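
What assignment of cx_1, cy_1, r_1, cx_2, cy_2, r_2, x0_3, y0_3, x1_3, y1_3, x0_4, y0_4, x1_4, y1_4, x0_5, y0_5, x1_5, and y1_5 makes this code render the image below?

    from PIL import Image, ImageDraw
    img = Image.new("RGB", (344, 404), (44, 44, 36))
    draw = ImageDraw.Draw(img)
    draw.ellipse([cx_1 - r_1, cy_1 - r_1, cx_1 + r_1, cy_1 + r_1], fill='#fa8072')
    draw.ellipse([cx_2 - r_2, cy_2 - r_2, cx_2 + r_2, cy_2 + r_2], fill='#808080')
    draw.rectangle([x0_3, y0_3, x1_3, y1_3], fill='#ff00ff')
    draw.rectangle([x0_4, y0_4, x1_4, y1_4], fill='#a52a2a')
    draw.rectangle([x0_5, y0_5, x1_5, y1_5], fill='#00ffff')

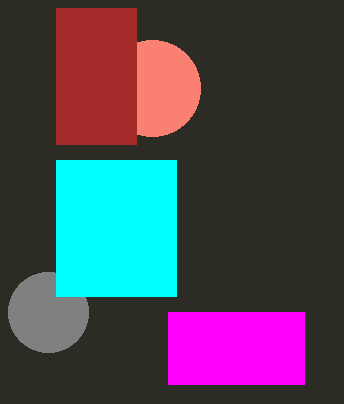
cx_1 = 152; cy_1 = 88; r_1 = 48; cx_2 = 48; cy_2 = 312; r_2 = 40; x0_3 = 168; y0_3 = 312; x1_3 = 304; y1_3 = 384; x0_4 = 56; y0_4 = 8; x1_4 = 136; y1_4 = 144; x0_5 = 56; y0_5 = 160; x1_5 = 176; y1_5 = 296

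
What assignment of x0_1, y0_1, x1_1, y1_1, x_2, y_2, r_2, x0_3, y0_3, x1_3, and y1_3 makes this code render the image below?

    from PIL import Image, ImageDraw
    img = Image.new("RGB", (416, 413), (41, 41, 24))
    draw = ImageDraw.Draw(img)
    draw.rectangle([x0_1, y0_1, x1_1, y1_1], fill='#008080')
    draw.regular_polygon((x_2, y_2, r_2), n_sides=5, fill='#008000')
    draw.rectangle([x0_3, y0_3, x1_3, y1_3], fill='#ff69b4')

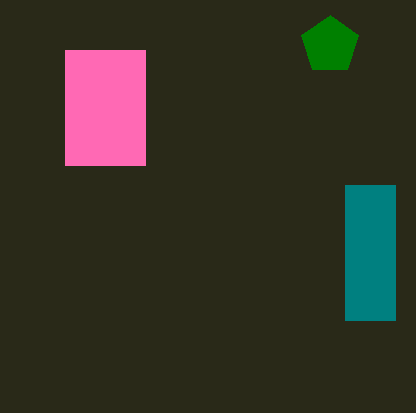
x0_1 = 345, y0_1 = 185, x1_1 = 395, y1_1 = 320, x_2 = 330, y_2 = 45, r_2 = 30, x0_3 = 65, y0_3 = 50, x1_3 = 145, y1_3 = 165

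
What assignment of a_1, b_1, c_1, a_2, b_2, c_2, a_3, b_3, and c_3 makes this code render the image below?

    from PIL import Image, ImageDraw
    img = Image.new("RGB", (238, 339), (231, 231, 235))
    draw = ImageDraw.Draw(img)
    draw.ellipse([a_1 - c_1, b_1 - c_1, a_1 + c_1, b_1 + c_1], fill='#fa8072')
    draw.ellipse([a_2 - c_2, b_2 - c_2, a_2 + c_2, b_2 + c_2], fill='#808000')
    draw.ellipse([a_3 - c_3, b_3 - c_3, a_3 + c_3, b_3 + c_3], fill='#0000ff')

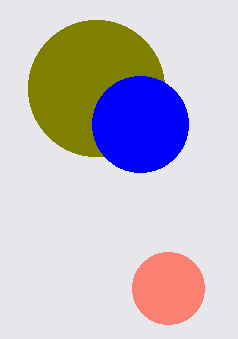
a_1 = 168
b_1 = 288
c_1 = 36
a_2 = 96
b_2 = 88
c_2 = 68
a_3 = 140
b_3 = 124
c_3 = 48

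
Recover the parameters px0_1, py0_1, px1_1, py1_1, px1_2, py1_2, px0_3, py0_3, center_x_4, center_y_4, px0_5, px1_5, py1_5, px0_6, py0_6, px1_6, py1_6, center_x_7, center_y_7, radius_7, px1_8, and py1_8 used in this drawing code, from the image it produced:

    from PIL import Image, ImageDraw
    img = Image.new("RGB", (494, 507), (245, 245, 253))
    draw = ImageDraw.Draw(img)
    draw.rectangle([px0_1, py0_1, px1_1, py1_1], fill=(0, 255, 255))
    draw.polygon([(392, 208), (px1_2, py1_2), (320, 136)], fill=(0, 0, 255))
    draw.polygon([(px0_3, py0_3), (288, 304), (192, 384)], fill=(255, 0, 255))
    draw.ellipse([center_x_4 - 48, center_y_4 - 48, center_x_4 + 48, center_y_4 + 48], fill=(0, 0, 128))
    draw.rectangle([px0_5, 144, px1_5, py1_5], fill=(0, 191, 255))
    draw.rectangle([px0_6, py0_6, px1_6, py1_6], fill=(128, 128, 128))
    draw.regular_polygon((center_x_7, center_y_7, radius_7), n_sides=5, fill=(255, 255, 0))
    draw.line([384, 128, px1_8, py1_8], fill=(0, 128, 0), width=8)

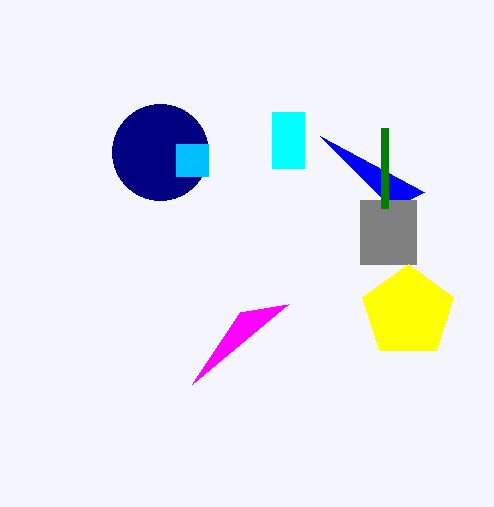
px0_1 = 272; py0_1 = 112; px1_1 = 304; py1_1 = 168; px1_2 = 424; py1_2 = 192; px0_3 = 240; py0_3 = 312; center_x_4 = 160; center_y_4 = 152; px0_5 = 176; px1_5 = 208; py1_5 = 176; px0_6 = 360; py0_6 = 200; px1_6 = 416; py1_6 = 264; center_x_7 = 408; center_y_7 = 312; radius_7 = 48; px1_8 = 384; py1_8 = 208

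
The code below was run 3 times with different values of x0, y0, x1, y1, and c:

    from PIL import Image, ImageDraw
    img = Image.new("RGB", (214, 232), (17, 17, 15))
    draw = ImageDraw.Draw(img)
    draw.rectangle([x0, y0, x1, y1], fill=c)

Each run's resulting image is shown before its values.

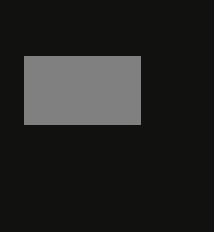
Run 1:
x0 = 24, y0 = 56, x1 = 140, y1 = 124, c = 'gray'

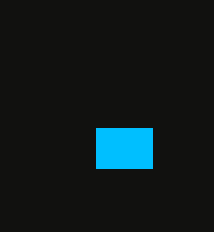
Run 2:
x0 = 96; y0 = 128; x1 = 152; y1 = 168; c = 'deepskyblue'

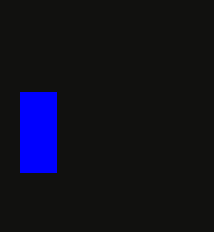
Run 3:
x0 = 20, y0 = 92, x1 = 56, y1 = 172, c = 'blue'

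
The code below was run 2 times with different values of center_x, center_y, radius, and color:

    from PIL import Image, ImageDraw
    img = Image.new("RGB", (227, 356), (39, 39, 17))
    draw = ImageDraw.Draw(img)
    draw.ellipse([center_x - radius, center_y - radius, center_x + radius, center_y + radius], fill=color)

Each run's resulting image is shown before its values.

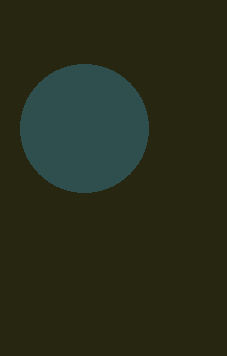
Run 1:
center_x = 84; center_y = 128; radius = 64; color = 'darkslategray'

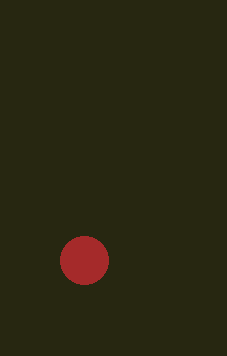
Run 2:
center_x = 84, center_y = 260, radius = 24, color = 'brown'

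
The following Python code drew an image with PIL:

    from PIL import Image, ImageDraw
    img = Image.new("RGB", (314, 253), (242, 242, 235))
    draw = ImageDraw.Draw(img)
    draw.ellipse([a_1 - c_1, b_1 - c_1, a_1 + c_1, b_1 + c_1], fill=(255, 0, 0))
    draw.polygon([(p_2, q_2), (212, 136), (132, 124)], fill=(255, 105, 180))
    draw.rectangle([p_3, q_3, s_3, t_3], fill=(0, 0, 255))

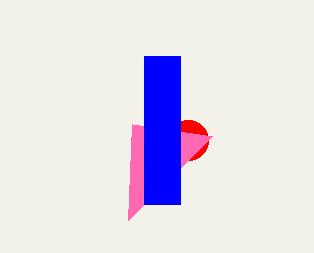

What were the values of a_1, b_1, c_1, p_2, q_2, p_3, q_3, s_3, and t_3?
a_1 = 188
b_1 = 140
c_1 = 20
p_2 = 128
q_2 = 220
p_3 = 144
q_3 = 56
s_3 = 180
t_3 = 204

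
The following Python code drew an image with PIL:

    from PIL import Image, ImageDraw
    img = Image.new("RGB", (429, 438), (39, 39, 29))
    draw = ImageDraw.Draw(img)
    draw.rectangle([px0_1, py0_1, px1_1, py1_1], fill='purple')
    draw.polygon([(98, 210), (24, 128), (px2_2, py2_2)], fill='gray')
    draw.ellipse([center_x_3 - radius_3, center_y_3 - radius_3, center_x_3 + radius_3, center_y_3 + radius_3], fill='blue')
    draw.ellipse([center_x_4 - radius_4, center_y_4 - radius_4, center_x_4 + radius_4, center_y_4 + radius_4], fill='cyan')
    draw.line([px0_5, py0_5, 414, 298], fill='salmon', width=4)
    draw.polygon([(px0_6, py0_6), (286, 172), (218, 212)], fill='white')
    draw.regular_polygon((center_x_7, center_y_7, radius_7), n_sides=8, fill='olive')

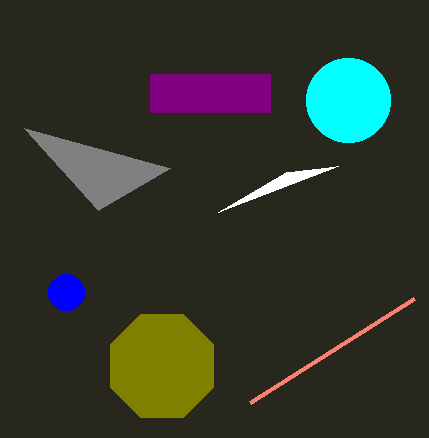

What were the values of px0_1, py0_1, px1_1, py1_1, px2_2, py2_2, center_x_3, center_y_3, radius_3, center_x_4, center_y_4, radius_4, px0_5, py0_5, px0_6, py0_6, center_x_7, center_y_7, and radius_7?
px0_1 = 150
py0_1 = 74
px1_1 = 270
py1_1 = 112
px2_2 = 170
py2_2 = 168
center_x_3 = 66
center_y_3 = 292
radius_3 = 18
center_x_4 = 348
center_y_4 = 100
radius_4 = 42
px0_5 = 250
py0_5 = 402
px0_6 = 338
py0_6 = 166
center_x_7 = 162
center_y_7 = 366
radius_7 = 56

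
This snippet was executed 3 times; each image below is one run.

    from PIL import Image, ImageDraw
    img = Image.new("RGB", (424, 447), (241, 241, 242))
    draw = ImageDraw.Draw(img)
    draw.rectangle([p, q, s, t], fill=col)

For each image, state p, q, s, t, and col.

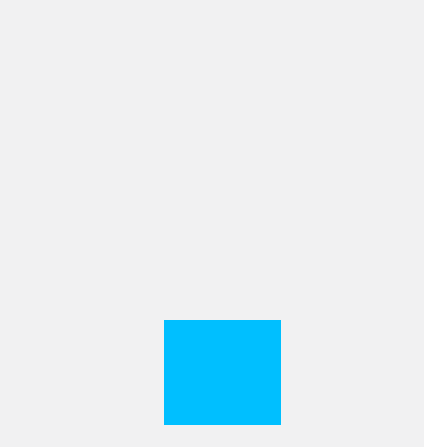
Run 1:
p = 164
q = 320
s = 280
t = 424
col = 'deepskyblue'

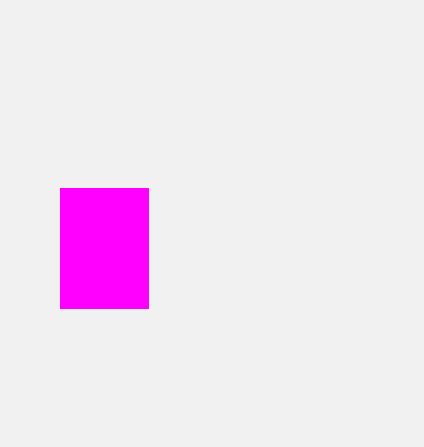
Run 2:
p = 60
q = 188
s = 148
t = 308
col = 'magenta'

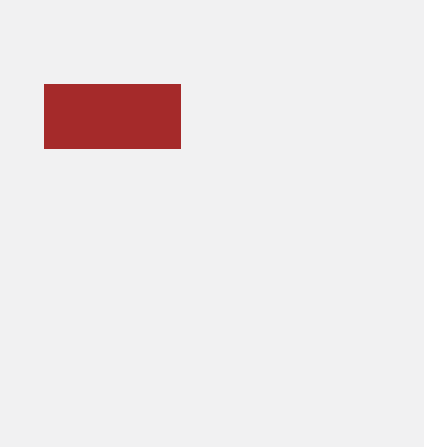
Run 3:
p = 44; q = 84; s = 180; t = 148; col = 'brown'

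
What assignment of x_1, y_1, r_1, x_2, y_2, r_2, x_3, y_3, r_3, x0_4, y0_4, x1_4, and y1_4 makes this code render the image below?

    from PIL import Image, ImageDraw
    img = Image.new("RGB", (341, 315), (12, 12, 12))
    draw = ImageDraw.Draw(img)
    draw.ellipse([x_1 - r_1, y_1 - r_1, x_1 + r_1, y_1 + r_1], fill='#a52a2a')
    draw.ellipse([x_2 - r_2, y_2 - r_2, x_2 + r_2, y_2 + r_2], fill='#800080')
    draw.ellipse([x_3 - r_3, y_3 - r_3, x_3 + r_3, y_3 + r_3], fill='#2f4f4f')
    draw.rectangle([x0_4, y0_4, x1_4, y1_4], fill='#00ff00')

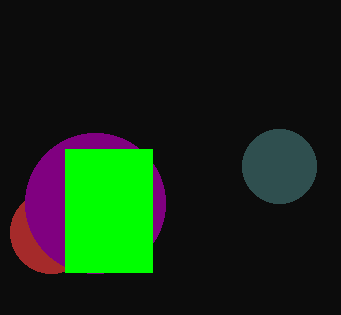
x_1 = 51
y_1 = 232
r_1 = 41
x_2 = 95
y_2 = 203
r_2 = 70
x_3 = 279
y_3 = 166
r_3 = 37
x0_4 = 65
y0_4 = 149
x1_4 = 152
y1_4 = 272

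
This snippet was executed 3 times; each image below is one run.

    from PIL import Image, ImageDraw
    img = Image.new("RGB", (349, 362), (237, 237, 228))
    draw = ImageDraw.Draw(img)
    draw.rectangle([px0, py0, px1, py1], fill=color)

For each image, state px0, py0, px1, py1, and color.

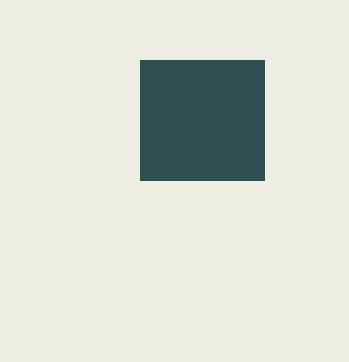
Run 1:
px0 = 140
py0 = 60
px1 = 264
py1 = 180
color = 'darkslategray'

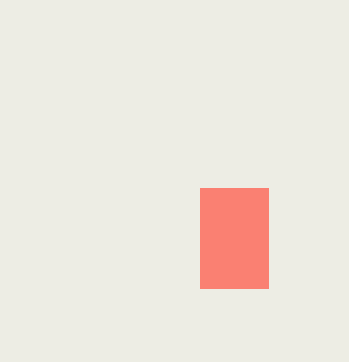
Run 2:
px0 = 200
py0 = 188
px1 = 268
py1 = 288
color = 'salmon'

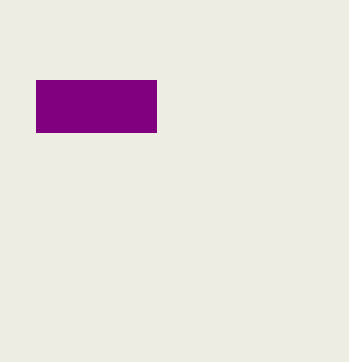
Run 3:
px0 = 36; py0 = 80; px1 = 156; py1 = 132; color = 'purple'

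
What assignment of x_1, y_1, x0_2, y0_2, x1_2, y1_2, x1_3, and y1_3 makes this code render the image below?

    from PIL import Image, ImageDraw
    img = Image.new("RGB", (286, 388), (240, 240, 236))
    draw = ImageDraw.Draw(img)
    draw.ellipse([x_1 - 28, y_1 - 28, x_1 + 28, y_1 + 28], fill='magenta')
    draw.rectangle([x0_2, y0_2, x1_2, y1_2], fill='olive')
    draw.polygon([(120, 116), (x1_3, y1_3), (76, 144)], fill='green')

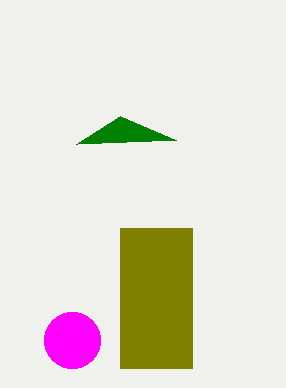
x_1 = 72, y_1 = 340, x0_2 = 120, y0_2 = 228, x1_2 = 192, y1_2 = 368, x1_3 = 176, y1_3 = 140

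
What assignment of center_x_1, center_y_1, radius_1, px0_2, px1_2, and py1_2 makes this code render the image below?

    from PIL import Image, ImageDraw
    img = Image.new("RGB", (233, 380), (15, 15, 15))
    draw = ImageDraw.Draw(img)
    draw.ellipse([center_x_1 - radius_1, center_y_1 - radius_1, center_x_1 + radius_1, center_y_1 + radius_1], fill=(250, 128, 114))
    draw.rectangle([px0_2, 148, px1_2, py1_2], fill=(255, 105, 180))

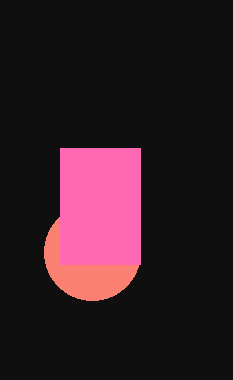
center_x_1 = 92
center_y_1 = 252
radius_1 = 48
px0_2 = 60
px1_2 = 140
py1_2 = 264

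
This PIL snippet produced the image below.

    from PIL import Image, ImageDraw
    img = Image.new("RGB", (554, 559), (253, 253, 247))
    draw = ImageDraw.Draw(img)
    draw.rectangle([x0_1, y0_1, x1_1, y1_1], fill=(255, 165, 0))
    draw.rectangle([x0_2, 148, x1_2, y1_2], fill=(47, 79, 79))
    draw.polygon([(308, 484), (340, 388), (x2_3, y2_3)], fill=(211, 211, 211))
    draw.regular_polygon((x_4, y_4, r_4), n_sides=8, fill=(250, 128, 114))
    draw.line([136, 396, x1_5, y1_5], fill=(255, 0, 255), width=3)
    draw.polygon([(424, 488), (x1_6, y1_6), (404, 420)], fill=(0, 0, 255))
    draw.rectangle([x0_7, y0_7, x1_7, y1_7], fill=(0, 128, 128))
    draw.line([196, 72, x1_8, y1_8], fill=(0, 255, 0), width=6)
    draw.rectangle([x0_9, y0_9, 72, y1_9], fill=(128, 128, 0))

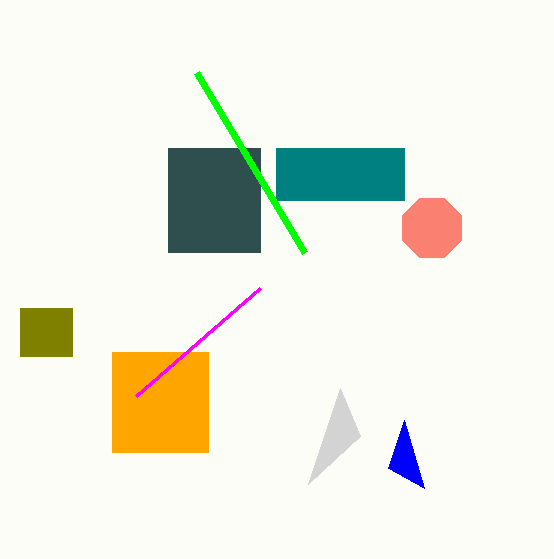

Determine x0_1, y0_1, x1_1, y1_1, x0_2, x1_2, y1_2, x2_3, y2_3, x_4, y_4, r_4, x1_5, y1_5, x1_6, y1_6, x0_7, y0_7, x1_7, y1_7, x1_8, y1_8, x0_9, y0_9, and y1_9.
x0_1 = 112, y0_1 = 352, x1_1 = 208, y1_1 = 452, x0_2 = 168, x1_2 = 260, y1_2 = 252, x2_3 = 360, y2_3 = 436, x_4 = 432, y_4 = 228, r_4 = 32, x1_5 = 260, y1_5 = 288, x1_6 = 388, y1_6 = 468, x0_7 = 276, y0_7 = 148, x1_7 = 404, y1_7 = 200, x1_8 = 304, y1_8 = 252, x0_9 = 20, y0_9 = 308, y1_9 = 356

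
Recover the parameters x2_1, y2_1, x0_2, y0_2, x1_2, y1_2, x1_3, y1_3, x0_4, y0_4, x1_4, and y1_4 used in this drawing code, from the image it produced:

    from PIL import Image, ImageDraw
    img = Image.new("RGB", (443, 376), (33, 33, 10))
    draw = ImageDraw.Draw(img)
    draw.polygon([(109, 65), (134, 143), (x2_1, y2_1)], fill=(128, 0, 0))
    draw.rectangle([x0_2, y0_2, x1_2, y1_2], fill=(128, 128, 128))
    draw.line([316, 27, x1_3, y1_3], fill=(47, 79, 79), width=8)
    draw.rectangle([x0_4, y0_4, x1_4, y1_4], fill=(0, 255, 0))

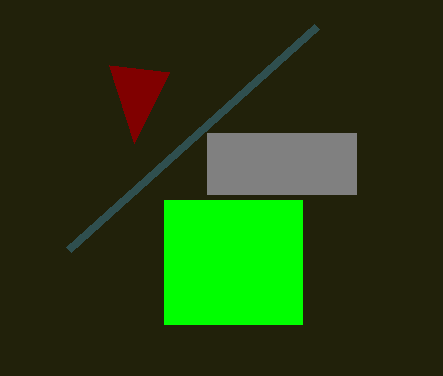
x2_1 = 169
y2_1 = 72
x0_2 = 207
y0_2 = 133
x1_2 = 356
y1_2 = 194
x1_3 = 68
y1_3 = 250
x0_4 = 164
y0_4 = 200
x1_4 = 302
y1_4 = 324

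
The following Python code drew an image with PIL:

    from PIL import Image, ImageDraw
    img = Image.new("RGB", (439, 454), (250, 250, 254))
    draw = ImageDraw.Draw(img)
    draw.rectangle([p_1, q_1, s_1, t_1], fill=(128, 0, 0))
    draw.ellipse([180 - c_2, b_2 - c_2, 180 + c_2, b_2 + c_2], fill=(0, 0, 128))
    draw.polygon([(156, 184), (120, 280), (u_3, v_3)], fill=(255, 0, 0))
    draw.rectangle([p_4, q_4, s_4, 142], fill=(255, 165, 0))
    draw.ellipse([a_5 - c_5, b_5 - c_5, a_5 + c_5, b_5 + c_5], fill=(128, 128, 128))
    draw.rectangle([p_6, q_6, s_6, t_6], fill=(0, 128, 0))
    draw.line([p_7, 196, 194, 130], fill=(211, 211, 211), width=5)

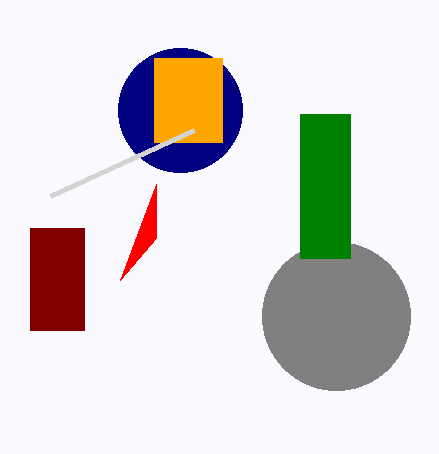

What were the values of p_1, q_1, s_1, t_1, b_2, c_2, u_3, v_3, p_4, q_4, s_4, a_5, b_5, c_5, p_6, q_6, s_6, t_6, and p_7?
p_1 = 30, q_1 = 228, s_1 = 84, t_1 = 330, b_2 = 110, c_2 = 62, u_3 = 156, v_3 = 238, p_4 = 154, q_4 = 58, s_4 = 222, a_5 = 336, b_5 = 316, c_5 = 74, p_6 = 300, q_6 = 114, s_6 = 350, t_6 = 258, p_7 = 50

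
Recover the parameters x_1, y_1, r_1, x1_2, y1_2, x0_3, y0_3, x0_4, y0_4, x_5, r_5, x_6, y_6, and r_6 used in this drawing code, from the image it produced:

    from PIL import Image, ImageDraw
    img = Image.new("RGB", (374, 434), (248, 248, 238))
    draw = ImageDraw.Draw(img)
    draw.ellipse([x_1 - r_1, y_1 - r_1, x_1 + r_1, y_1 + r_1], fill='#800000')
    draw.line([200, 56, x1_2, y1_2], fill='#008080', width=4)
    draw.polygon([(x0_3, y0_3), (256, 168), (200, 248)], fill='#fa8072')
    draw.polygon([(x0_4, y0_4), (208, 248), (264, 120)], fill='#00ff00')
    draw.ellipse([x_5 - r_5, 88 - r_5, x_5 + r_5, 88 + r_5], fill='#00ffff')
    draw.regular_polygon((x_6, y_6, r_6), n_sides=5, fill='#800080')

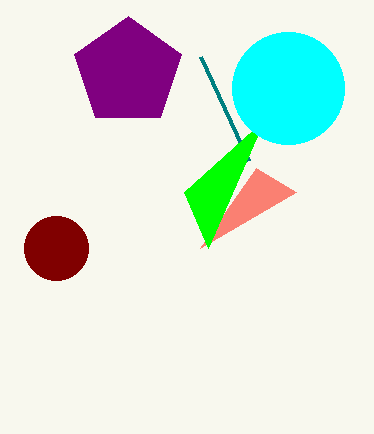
x_1 = 56; y_1 = 248; r_1 = 32; x1_2 = 248; y1_2 = 160; x0_3 = 296; y0_3 = 192; x0_4 = 184; y0_4 = 192; x_5 = 288; r_5 = 56; x_6 = 128; y_6 = 72; r_6 = 56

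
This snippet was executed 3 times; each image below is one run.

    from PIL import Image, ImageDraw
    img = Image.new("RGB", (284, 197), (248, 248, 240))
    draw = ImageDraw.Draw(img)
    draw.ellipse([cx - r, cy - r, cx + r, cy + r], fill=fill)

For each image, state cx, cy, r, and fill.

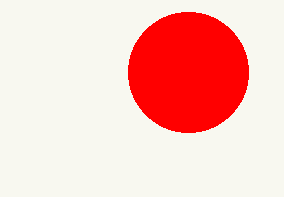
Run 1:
cx = 188
cy = 72
r = 60
fill = 'red'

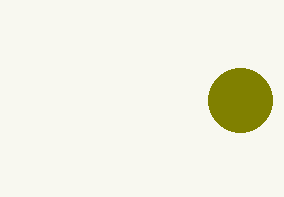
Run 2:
cx = 240, cy = 100, r = 32, fill = 'olive'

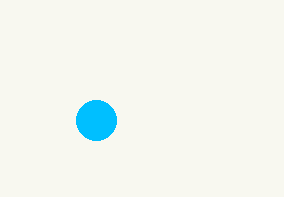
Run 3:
cx = 96; cy = 120; r = 20; fill = 'deepskyblue'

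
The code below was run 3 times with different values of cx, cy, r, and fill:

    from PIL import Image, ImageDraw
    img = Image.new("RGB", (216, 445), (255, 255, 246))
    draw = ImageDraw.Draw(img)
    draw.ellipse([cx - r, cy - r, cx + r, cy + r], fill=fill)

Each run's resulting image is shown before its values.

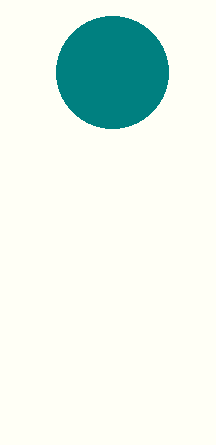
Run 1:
cx = 112, cy = 72, r = 56, fill = 'teal'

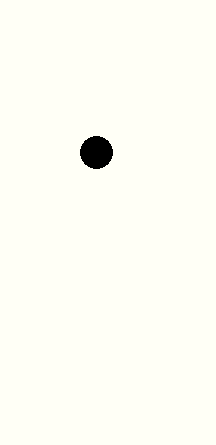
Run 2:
cx = 96; cy = 152; r = 16; fill = 'black'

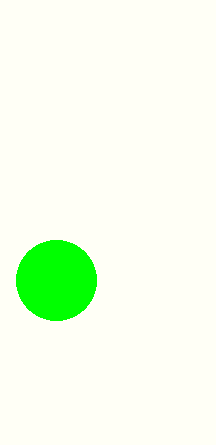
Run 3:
cx = 56
cy = 280
r = 40
fill = 'lime'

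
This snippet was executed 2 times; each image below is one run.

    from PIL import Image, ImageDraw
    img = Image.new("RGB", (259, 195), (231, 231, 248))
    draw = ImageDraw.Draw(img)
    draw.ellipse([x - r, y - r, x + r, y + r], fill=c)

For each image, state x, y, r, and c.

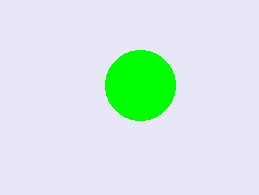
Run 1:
x = 140
y = 85
r = 35
c = 'lime'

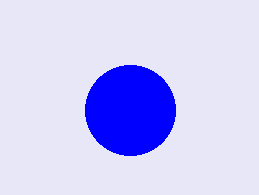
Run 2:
x = 130
y = 110
r = 45
c = 'blue'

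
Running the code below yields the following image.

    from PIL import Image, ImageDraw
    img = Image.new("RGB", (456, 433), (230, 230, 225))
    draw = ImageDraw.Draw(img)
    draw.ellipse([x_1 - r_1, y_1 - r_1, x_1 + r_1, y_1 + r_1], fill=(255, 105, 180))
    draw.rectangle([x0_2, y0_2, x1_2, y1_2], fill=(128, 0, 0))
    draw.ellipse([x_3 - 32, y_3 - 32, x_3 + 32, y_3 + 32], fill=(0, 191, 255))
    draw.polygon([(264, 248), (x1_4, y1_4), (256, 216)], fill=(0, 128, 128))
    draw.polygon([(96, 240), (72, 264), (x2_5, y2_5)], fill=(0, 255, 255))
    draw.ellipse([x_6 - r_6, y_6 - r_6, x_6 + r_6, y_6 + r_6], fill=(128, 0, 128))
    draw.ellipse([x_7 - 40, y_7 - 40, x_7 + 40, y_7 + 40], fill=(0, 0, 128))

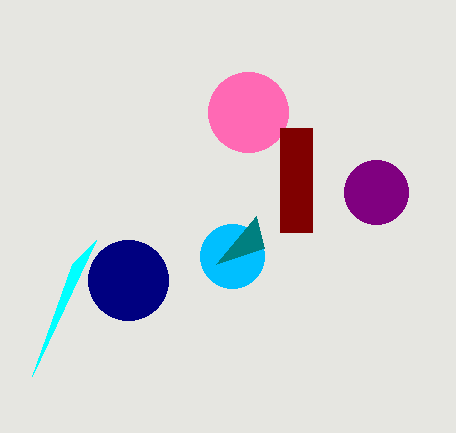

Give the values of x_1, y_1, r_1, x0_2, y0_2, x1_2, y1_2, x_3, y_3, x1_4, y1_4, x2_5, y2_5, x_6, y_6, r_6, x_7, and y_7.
x_1 = 248, y_1 = 112, r_1 = 40, x0_2 = 280, y0_2 = 128, x1_2 = 312, y1_2 = 232, x_3 = 232, y_3 = 256, x1_4 = 216, y1_4 = 264, x2_5 = 32, y2_5 = 376, x_6 = 376, y_6 = 192, r_6 = 32, x_7 = 128, y_7 = 280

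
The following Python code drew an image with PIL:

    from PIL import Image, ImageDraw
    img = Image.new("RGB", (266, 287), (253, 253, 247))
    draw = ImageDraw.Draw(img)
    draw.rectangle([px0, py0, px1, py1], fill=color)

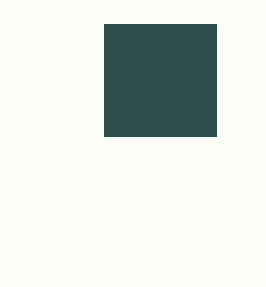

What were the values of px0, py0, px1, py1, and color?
px0 = 104; py0 = 24; px1 = 216; py1 = 136; color = 'darkslategray'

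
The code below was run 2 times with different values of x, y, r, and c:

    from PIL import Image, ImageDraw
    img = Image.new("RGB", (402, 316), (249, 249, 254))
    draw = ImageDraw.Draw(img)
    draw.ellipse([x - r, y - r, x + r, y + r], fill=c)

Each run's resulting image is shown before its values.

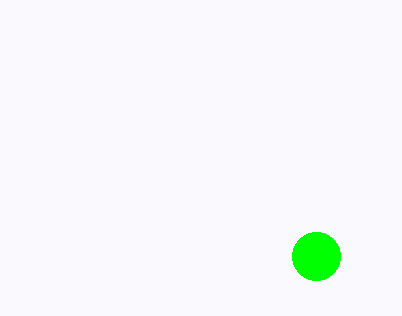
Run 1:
x = 316; y = 256; r = 24; c = 'lime'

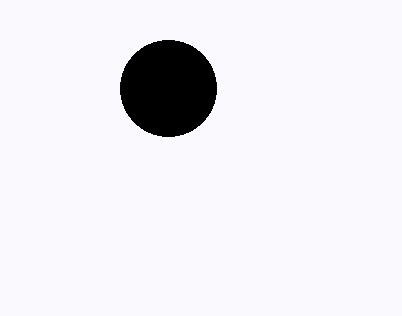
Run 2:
x = 168; y = 88; r = 48; c = 'black'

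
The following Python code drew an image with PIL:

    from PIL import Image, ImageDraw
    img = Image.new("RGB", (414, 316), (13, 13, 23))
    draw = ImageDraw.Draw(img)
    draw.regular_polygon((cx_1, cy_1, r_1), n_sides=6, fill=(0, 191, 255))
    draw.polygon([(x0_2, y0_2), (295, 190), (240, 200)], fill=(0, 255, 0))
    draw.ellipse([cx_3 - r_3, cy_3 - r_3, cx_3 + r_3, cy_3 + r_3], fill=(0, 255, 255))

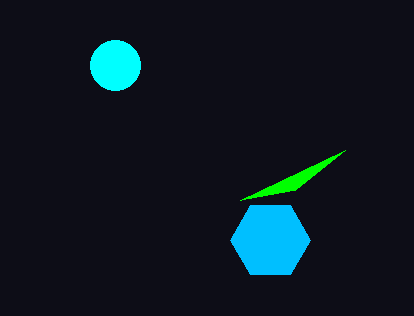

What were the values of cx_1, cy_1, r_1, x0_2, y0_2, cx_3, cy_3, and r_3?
cx_1 = 270
cy_1 = 240
r_1 = 40
x0_2 = 345
y0_2 = 150
cx_3 = 115
cy_3 = 65
r_3 = 25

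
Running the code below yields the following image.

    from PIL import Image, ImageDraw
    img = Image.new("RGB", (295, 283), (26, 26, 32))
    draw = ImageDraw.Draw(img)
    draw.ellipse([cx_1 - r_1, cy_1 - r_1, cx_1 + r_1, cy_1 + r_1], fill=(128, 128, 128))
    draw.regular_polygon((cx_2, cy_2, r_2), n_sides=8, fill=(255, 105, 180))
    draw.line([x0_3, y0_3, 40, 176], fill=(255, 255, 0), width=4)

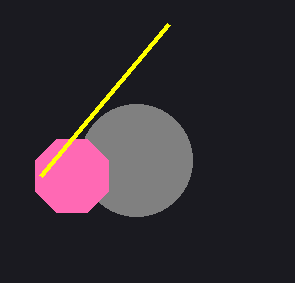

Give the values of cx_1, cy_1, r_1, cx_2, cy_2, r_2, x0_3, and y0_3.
cx_1 = 136, cy_1 = 160, r_1 = 56, cx_2 = 72, cy_2 = 176, r_2 = 40, x0_3 = 168, y0_3 = 24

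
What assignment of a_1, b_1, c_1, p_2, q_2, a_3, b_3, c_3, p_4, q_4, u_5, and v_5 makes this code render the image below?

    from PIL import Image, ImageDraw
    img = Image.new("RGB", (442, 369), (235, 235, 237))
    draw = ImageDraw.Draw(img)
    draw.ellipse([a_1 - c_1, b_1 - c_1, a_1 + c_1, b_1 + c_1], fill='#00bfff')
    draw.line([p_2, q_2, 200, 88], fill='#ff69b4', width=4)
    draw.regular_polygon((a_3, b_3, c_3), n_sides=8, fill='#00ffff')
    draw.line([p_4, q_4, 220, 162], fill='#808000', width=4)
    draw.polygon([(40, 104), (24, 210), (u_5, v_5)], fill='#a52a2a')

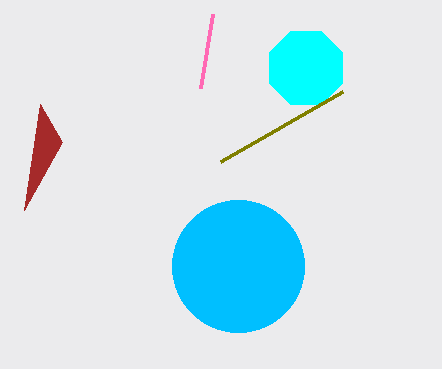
a_1 = 238
b_1 = 266
c_1 = 66
p_2 = 212
q_2 = 14
a_3 = 306
b_3 = 68
c_3 = 40
p_4 = 342
q_4 = 92
u_5 = 62
v_5 = 142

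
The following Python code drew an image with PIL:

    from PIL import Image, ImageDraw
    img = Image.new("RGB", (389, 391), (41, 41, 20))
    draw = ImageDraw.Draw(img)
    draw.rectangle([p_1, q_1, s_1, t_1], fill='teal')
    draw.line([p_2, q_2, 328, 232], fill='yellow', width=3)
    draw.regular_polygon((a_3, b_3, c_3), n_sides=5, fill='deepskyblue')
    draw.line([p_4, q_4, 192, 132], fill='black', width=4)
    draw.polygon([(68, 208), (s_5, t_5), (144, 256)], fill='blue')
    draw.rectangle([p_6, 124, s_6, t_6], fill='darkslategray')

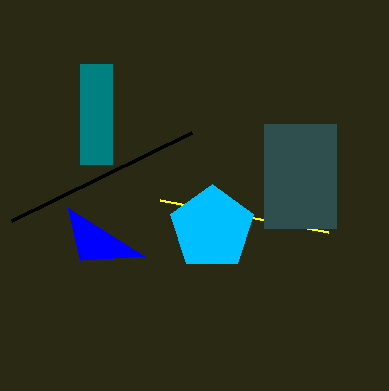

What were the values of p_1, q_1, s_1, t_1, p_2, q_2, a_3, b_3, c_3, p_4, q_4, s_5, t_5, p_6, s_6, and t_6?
p_1 = 80
q_1 = 64
s_1 = 112
t_1 = 164
p_2 = 160
q_2 = 200
a_3 = 212
b_3 = 228
c_3 = 44
p_4 = 12
q_4 = 220
s_5 = 80
t_5 = 260
p_6 = 264
s_6 = 336
t_6 = 228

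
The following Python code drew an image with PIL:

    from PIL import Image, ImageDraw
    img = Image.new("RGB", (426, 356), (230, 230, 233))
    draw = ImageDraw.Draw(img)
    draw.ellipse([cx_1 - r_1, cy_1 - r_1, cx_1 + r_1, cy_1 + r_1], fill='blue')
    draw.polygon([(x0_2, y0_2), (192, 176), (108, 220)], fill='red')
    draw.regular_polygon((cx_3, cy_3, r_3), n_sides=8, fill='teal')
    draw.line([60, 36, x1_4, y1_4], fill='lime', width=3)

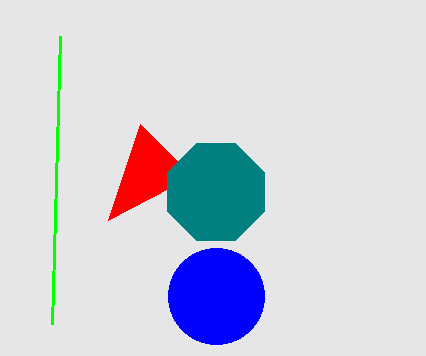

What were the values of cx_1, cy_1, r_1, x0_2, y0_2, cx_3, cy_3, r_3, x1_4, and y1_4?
cx_1 = 216
cy_1 = 296
r_1 = 48
x0_2 = 140
y0_2 = 124
cx_3 = 216
cy_3 = 192
r_3 = 52
x1_4 = 52
y1_4 = 324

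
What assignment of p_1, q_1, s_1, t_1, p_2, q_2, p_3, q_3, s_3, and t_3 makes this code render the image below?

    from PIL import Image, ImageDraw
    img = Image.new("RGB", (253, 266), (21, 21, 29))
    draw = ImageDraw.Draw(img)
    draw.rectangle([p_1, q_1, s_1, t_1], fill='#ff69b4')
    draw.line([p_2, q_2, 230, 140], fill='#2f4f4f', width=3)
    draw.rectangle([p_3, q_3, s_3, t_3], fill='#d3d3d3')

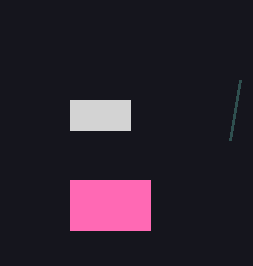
p_1 = 70, q_1 = 180, s_1 = 150, t_1 = 230, p_2 = 240, q_2 = 80, p_3 = 70, q_3 = 100, s_3 = 130, t_3 = 130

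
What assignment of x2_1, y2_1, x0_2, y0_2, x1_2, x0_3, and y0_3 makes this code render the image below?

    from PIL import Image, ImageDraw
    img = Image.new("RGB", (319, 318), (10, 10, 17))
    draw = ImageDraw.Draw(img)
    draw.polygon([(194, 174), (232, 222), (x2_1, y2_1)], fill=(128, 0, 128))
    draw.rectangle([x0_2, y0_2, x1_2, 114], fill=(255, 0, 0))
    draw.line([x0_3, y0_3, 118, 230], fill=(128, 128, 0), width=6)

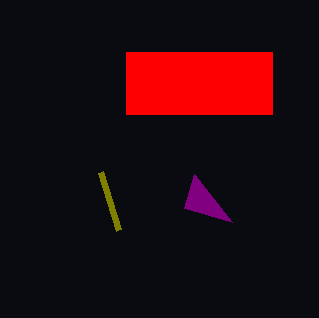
x2_1 = 184; y2_1 = 208; x0_2 = 126; y0_2 = 52; x1_2 = 272; x0_3 = 100; y0_3 = 172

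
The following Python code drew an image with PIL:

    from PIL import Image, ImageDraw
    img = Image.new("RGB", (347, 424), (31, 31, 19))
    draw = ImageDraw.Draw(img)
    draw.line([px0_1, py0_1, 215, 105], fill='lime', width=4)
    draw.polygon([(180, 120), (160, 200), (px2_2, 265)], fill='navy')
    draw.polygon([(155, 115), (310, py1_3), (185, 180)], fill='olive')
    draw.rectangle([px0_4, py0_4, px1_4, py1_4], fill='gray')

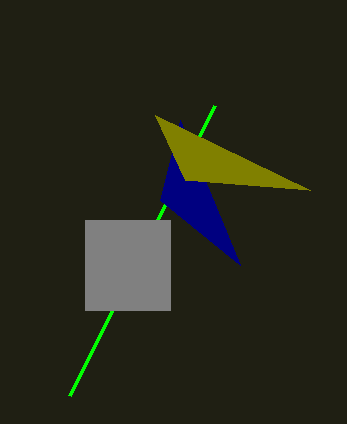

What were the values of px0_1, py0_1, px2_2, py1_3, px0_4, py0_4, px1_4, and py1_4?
px0_1 = 70
py0_1 = 395
px2_2 = 240
py1_3 = 190
px0_4 = 85
py0_4 = 220
px1_4 = 170
py1_4 = 310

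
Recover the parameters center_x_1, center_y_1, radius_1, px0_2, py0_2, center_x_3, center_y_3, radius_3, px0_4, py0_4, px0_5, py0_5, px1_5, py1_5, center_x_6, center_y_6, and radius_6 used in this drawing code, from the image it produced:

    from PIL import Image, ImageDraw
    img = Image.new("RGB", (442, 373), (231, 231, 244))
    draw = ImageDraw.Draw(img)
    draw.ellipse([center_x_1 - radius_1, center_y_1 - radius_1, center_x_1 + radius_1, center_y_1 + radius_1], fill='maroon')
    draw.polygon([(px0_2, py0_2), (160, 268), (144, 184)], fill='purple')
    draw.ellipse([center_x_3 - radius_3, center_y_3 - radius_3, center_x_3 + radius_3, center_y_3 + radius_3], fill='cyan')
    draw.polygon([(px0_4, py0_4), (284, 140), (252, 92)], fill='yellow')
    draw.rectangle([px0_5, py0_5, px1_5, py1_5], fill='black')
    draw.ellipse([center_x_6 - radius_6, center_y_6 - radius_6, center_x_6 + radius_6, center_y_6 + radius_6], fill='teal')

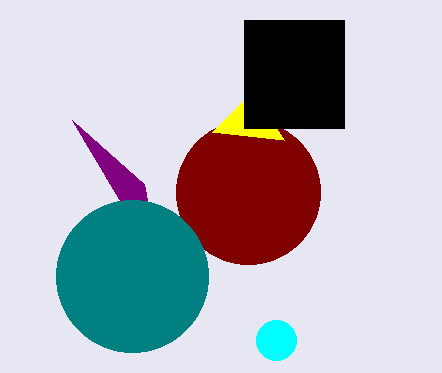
center_x_1 = 248; center_y_1 = 192; radius_1 = 72; px0_2 = 72; py0_2 = 120; center_x_3 = 276; center_y_3 = 340; radius_3 = 20; px0_4 = 212; py0_4 = 132; px0_5 = 244; py0_5 = 20; px1_5 = 344; py1_5 = 128; center_x_6 = 132; center_y_6 = 276; radius_6 = 76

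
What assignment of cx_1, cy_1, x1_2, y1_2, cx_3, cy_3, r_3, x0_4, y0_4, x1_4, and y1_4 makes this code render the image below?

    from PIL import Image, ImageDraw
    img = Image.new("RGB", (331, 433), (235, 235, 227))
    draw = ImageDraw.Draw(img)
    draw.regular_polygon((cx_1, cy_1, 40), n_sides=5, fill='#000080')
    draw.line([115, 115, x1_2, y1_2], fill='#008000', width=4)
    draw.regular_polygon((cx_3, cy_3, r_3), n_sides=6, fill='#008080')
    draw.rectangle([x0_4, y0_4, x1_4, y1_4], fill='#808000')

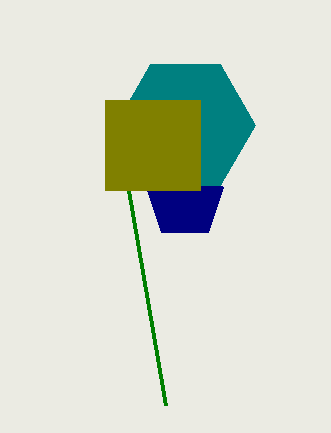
cx_1 = 185
cy_1 = 200
x1_2 = 165
y1_2 = 405
cx_3 = 185
cy_3 = 125
r_3 = 70
x0_4 = 105
y0_4 = 100
x1_4 = 200
y1_4 = 190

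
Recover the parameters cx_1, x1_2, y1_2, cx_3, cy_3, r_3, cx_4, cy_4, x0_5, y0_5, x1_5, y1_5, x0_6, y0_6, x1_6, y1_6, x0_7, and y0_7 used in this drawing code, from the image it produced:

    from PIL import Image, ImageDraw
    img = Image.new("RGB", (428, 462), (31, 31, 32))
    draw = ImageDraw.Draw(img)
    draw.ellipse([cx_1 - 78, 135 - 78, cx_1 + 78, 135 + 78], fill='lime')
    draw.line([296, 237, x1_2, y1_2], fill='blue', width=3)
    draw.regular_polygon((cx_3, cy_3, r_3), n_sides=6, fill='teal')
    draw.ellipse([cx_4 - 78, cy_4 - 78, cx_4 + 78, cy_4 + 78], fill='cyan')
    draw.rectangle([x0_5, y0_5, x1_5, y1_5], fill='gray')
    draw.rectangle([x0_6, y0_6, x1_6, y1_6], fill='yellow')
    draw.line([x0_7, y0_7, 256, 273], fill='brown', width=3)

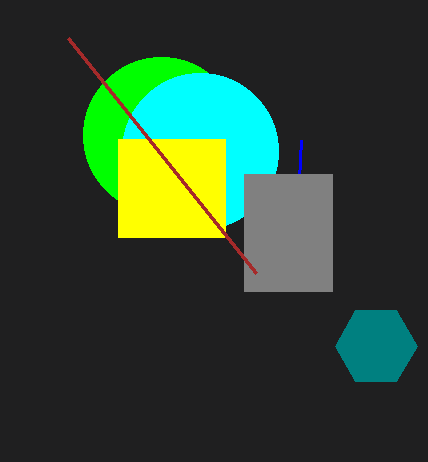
cx_1 = 161
x1_2 = 301
y1_2 = 140
cx_3 = 376
cy_3 = 346
r_3 = 41
cx_4 = 200
cy_4 = 151
x0_5 = 244
y0_5 = 174
x1_5 = 332
y1_5 = 291
x0_6 = 118
y0_6 = 139
x1_6 = 225
y1_6 = 237
x0_7 = 68
y0_7 = 38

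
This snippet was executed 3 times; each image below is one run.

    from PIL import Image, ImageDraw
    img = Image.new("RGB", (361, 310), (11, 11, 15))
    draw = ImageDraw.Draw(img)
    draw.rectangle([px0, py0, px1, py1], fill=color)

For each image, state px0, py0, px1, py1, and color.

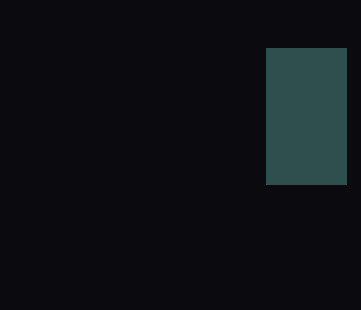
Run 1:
px0 = 266
py0 = 48
px1 = 346
py1 = 184
color = 'darkslategray'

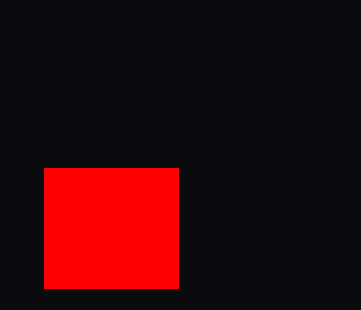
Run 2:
px0 = 44, py0 = 168, px1 = 178, py1 = 288, color = 'red'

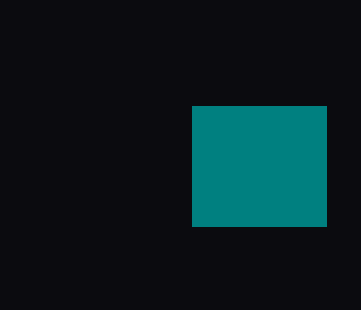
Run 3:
px0 = 192
py0 = 106
px1 = 326
py1 = 226
color = 'teal'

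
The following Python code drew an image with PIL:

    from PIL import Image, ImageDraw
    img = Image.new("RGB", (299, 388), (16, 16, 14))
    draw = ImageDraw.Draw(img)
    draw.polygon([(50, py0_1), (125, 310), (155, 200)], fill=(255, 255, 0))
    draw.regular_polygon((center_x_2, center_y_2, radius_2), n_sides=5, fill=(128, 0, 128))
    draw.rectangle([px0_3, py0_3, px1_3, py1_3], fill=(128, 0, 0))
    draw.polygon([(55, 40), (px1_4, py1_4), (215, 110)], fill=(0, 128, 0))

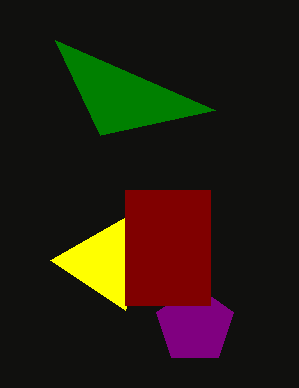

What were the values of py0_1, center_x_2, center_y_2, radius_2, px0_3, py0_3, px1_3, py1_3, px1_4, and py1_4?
py0_1 = 260, center_x_2 = 195, center_y_2 = 325, radius_2 = 40, px0_3 = 125, py0_3 = 190, px1_3 = 210, py1_3 = 305, px1_4 = 100, py1_4 = 135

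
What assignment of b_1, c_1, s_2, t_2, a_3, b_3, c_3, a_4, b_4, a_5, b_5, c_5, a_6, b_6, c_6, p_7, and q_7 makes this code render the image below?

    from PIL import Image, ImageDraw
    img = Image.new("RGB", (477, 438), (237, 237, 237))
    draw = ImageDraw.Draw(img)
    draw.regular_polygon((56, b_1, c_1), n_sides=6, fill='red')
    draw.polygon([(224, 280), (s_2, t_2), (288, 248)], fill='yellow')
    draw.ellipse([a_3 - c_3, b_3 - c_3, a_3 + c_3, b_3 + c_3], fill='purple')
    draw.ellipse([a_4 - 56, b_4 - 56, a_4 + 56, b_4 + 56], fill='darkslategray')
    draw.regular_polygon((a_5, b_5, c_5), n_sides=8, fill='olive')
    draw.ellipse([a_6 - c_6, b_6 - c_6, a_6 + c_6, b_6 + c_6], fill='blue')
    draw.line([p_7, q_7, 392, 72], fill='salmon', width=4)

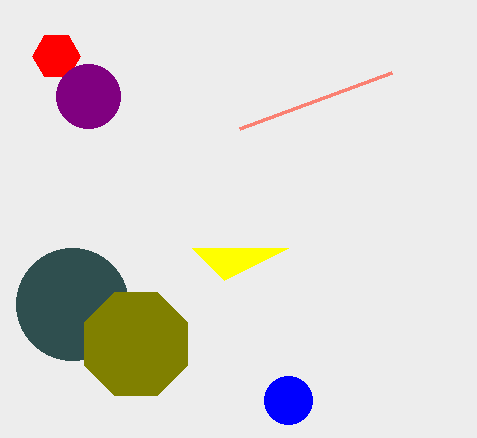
b_1 = 56, c_1 = 24, s_2 = 192, t_2 = 248, a_3 = 88, b_3 = 96, c_3 = 32, a_4 = 72, b_4 = 304, a_5 = 136, b_5 = 344, c_5 = 56, a_6 = 288, b_6 = 400, c_6 = 24, p_7 = 240, q_7 = 128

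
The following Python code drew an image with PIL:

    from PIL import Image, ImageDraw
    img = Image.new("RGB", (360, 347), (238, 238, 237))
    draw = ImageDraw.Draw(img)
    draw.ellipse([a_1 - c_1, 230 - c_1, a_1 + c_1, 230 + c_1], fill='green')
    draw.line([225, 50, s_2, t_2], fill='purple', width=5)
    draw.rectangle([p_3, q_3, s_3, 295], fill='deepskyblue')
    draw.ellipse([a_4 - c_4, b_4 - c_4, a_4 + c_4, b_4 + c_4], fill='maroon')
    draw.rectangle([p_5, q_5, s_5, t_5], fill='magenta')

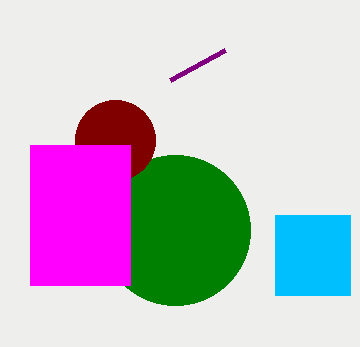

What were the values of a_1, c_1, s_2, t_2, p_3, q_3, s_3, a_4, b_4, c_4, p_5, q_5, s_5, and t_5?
a_1 = 175, c_1 = 75, s_2 = 170, t_2 = 80, p_3 = 275, q_3 = 215, s_3 = 350, a_4 = 115, b_4 = 140, c_4 = 40, p_5 = 30, q_5 = 145, s_5 = 130, t_5 = 285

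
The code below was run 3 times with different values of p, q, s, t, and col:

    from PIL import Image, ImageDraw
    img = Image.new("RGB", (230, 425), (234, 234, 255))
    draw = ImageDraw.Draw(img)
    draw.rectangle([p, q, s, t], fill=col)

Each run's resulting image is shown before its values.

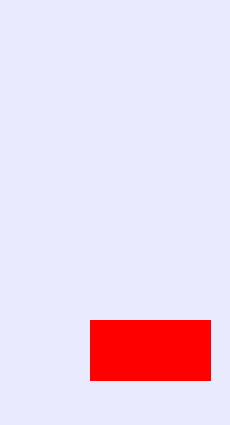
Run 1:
p = 90; q = 320; s = 210; t = 380; col = 'red'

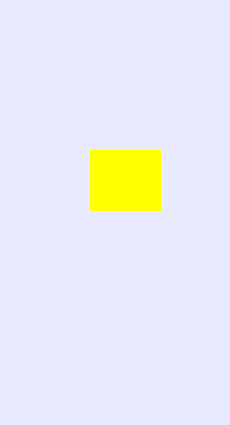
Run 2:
p = 90, q = 150, s = 160, t = 210, col = 'yellow'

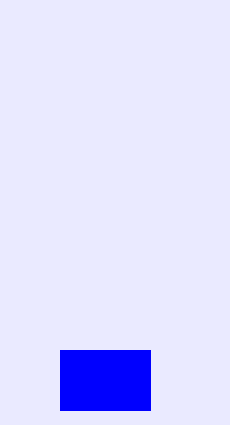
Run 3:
p = 60; q = 350; s = 150; t = 410; col = 'blue'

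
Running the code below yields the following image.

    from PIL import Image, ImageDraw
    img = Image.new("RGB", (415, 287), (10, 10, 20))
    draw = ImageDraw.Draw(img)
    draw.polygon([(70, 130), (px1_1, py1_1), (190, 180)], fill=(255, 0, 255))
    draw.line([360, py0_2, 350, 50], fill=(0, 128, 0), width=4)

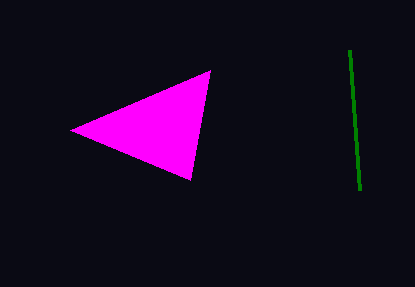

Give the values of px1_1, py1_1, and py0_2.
px1_1 = 210, py1_1 = 70, py0_2 = 190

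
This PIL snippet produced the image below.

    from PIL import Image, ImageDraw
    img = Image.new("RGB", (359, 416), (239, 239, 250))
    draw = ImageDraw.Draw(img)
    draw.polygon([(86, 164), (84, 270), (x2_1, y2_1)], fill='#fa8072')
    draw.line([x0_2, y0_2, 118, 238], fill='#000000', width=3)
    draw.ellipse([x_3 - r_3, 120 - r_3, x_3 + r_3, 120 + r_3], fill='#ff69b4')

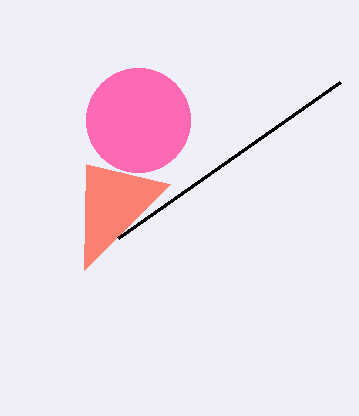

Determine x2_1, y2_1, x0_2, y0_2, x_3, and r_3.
x2_1 = 170; y2_1 = 184; x0_2 = 340; y0_2 = 82; x_3 = 138; r_3 = 52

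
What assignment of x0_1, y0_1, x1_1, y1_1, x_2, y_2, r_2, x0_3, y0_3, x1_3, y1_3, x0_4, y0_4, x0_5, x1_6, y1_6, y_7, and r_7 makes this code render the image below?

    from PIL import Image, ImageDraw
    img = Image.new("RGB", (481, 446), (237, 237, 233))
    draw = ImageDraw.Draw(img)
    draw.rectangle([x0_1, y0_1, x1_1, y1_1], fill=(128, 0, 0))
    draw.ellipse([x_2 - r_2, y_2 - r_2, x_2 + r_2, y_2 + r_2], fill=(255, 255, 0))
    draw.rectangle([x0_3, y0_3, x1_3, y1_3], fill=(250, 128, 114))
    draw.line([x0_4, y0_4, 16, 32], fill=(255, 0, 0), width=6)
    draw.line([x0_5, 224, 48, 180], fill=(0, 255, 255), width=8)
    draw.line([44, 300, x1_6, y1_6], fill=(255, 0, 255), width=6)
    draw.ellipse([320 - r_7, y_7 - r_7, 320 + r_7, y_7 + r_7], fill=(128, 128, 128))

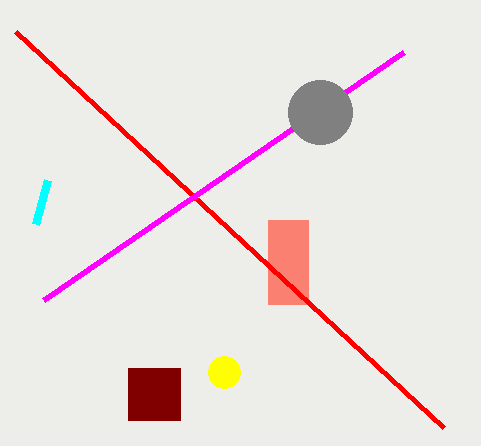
x0_1 = 128; y0_1 = 368; x1_1 = 180; y1_1 = 420; x_2 = 224; y_2 = 372; r_2 = 16; x0_3 = 268; y0_3 = 220; x1_3 = 308; y1_3 = 304; x0_4 = 444; y0_4 = 428; x0_5 = 36; x1_6 = 404; y1_6 = 52; y_7 = 112; r_7 = 32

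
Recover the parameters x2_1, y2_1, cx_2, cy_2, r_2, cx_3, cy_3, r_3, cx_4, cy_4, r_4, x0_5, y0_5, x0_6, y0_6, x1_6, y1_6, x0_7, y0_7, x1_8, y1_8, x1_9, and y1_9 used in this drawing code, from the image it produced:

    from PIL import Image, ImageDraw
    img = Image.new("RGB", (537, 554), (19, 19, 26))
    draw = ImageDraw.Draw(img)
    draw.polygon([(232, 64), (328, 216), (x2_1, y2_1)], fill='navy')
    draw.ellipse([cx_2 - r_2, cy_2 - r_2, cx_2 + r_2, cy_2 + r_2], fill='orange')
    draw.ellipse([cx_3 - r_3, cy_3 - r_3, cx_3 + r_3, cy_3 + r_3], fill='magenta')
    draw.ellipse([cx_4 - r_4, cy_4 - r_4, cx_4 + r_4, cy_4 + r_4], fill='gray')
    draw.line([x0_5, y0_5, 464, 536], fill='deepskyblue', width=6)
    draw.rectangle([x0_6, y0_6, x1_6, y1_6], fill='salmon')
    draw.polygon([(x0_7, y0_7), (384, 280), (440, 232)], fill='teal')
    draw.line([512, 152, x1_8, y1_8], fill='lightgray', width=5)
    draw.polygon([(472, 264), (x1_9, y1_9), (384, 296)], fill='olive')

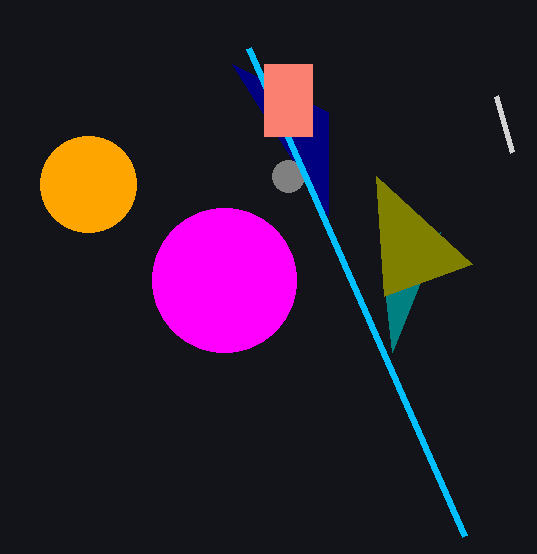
x2_1 = 328; y2_1 = 112; cx_2 = 88; cy_2 = 184; r_2 = 48; cx_3 = 224; cy_3 = 280; r_3 = 72; cx_4 = 288; cy_4 = 176; r_4 = 16; x0_5 = 248; y0_5 = 48; x0_6 = 264; y0_6 = 64; x1_6 = 312; y1_6 = 136; x0_7 = 392; y0_7 = 352; x1_8 = 496; y1_8 = 96; x1_9 = 376; y1_9 = 176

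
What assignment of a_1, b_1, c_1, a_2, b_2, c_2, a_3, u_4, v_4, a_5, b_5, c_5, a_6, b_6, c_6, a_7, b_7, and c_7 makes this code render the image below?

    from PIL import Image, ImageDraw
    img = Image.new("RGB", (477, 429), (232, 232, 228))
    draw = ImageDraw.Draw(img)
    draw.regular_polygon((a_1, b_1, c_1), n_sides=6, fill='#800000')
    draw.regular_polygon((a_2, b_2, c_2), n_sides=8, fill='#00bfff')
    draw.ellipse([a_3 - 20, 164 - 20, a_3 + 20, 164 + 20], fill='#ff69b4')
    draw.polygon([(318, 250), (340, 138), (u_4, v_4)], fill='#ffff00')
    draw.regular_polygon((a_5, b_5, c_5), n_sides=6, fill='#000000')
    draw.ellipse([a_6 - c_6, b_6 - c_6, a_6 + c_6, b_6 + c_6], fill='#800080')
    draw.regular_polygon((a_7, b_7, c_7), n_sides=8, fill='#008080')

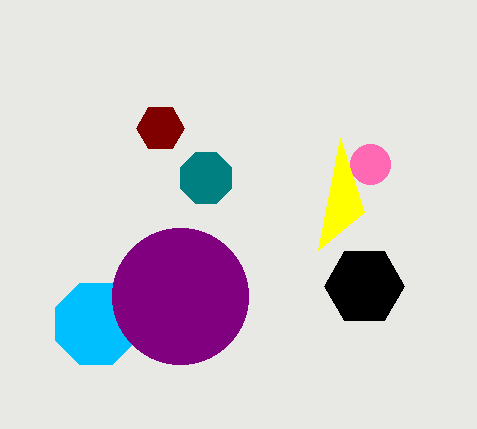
a_1 = 160
b_1 = 128
c_1 = 24
a_2 = 96
b_2 = 324
c_2 = 44
a_3 = 370
u_4 = 364
v_4 = 212
a_5 = 364
b_5 = 286
c_5 = 40
a_6 = 180
b_6 = 296
c_6 = 68
a_7 = 206
b_7 = 178
c_7 = 28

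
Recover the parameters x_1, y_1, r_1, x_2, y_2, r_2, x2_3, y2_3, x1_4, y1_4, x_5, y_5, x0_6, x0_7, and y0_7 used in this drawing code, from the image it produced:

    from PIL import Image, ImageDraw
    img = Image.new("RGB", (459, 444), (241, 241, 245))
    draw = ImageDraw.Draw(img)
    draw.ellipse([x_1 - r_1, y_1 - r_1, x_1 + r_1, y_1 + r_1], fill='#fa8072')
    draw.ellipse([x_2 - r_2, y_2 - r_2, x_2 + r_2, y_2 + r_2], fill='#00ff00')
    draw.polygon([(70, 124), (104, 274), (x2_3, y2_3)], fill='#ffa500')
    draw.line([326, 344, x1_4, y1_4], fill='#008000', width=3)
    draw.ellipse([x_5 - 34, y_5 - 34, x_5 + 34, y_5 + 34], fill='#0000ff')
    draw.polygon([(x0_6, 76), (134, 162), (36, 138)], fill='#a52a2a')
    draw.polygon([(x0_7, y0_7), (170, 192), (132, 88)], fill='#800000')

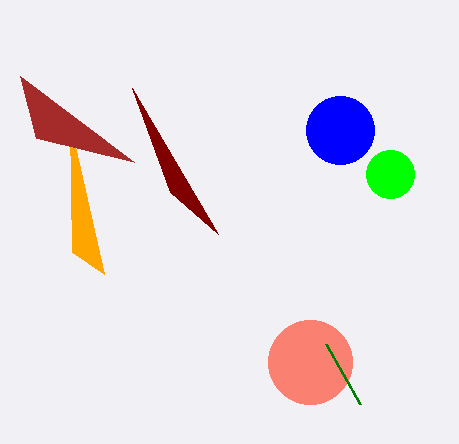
x_1 = 310
y_1 = 362
r_1 = 42
x_2 = 390
y_2 = 174
r_2 = 24
x2_3 = 72
y2_3 = 252
x1_4 = 360
y1_4 = 404
x_5 = 340
y_5 = 130
x0_6 = 20
x0_7 = 218
y0_7 = 234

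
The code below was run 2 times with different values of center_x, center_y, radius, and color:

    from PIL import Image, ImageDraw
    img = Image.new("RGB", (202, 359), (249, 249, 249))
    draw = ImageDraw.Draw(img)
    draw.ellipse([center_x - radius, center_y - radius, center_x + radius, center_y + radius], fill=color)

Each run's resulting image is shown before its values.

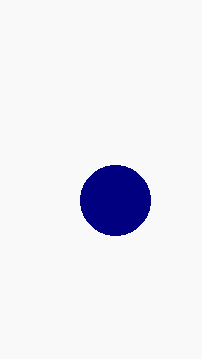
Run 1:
center_x = 115
center_y = 200
radius = 35
color = 'navy'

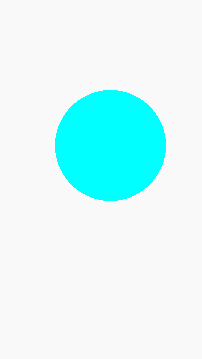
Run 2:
center_x = 110
center_y = 145
radius = 55
color = 'cyan'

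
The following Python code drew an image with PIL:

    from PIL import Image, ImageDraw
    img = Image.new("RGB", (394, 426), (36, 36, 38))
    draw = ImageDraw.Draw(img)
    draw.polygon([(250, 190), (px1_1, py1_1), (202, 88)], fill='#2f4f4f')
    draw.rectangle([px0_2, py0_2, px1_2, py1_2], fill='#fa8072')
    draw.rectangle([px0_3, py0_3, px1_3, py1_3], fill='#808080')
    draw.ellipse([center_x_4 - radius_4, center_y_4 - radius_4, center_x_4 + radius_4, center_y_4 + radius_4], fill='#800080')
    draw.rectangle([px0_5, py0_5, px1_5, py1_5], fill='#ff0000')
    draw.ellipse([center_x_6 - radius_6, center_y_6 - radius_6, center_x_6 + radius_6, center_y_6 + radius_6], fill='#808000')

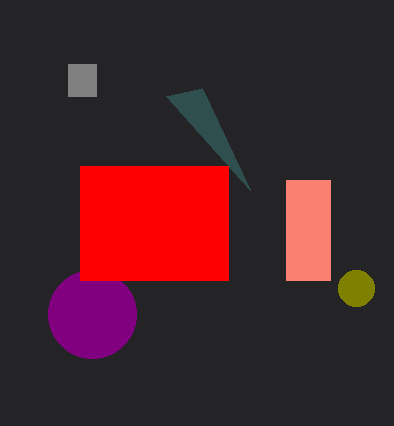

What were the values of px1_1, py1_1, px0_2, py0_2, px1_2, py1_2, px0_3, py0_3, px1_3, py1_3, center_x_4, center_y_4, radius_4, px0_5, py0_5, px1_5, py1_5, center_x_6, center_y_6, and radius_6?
px1_1 = 166; py1_1 = 96; px0_2 = 286; py0_2 = 180; px1_2 = 330; py1_2 = 280; px0_3 = 68; py0_3 = 64; px1_3 = 96; py1_3 = 96; center_x_4 = 92; center_y_4 = 314; radius_4 = 44; px0_5 = 80; py0_5 = 166; px1_5 = 228; py1_5 = 280; center_x_6 = 356; center_y_6 = 288; radius_6 = 18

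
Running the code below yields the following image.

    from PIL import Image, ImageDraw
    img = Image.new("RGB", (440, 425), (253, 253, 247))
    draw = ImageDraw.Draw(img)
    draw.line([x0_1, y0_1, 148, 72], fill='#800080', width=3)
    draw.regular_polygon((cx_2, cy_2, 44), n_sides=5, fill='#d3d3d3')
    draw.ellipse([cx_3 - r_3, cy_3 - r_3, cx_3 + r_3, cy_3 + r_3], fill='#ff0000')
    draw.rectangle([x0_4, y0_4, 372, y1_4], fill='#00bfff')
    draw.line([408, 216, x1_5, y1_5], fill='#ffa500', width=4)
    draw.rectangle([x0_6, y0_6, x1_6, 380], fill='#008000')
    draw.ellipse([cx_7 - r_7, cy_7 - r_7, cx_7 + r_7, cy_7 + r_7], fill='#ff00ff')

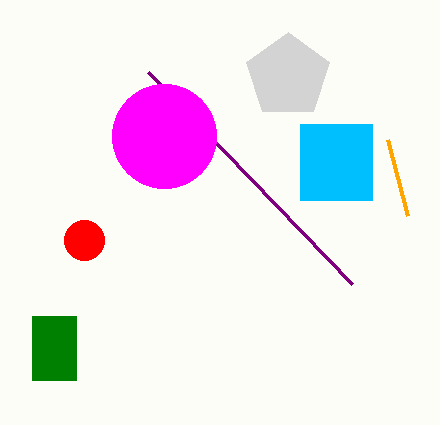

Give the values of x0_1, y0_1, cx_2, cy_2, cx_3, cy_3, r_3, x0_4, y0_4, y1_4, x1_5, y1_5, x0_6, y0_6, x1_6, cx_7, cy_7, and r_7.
x0_1 = 352, y0_1 = 284, cx_2 = 288, cy_2 = 76, cx_3 = 84, cy_3 = 240, r_3 = 20, x0_4 = 300, y0_4 = 124, y1_4 = 200, x1_5 = 388, y1_5 = 140, x0_6 = 32, y0_6 = 316, x1_6 = 76, cx_7 = 164, cy_7 = 136, r_7 = 52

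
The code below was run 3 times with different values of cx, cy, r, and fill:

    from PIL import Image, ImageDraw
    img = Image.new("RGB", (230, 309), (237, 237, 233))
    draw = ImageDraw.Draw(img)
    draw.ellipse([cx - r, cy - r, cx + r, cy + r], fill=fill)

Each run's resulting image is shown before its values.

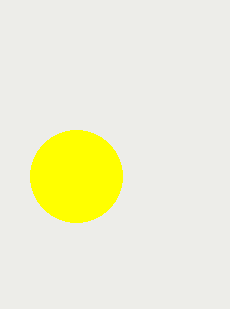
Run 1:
cx = 76
cy = 176
r = 46
fill = 'yellow'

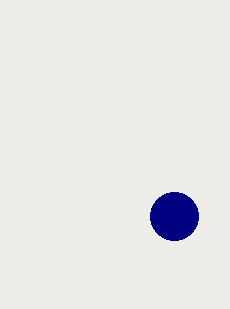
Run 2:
cx = 174; cy = 216; r = 24; fill = 'navy'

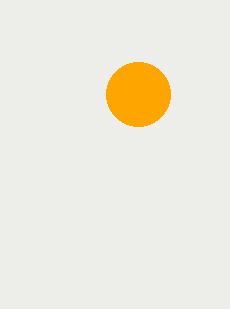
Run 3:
cx = 138, cy = 94, r = 32, fill = 'orange'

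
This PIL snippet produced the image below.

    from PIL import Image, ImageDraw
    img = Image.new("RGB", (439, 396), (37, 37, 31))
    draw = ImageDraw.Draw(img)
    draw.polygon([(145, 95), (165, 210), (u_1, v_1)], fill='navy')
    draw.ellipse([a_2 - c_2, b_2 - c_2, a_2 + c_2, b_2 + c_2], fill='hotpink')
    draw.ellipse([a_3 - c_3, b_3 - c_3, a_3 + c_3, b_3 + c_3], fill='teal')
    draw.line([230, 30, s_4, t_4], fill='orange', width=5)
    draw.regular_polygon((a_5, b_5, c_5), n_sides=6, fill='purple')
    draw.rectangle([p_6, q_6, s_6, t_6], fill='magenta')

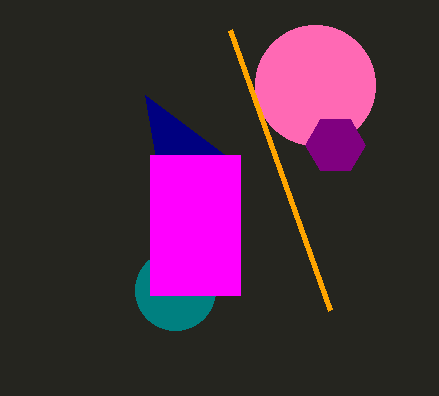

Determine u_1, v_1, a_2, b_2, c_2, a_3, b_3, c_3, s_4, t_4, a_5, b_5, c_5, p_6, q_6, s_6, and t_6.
u_1 = 225; v_1 = 155; a_2 = 315; b_2 = 85; c_2 = 60; a_3 = 175; b_3 = 290; c_3 = 40; s_4 = 330; t_4 = 310; a_5 = 335; b_5 = 145; c_5 = 30; p_6 = 150; q_6 = 155; s_6 = 240; t_6 = 295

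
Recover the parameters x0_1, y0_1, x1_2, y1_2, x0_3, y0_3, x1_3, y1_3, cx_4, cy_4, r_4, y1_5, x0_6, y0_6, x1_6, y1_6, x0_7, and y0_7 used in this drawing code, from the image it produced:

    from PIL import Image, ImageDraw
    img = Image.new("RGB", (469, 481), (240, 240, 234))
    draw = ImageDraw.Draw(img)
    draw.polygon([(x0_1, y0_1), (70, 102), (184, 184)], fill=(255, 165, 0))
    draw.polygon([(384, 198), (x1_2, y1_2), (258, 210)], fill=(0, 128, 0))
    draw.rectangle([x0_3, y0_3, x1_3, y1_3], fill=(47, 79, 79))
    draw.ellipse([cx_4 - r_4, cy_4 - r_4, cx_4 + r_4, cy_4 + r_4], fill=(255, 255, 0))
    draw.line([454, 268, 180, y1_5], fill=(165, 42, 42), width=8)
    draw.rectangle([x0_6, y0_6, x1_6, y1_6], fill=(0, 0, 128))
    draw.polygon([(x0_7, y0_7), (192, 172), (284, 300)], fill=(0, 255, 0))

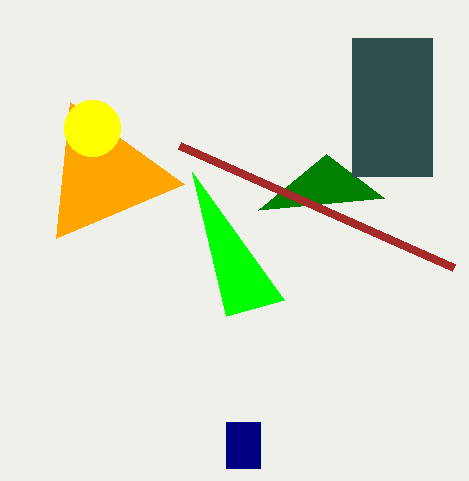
x0_1 = 56, y0_1 = 238, x1_2 = 326, y1_2 = 154, x0_3 = 352, y0_3 = 38, x1_3 = 432, y1_3 = 176, cx_4 = 92, cy_4 = 128, r_4 = 28, y1_5 = 146, x0_6 = 226, y0_6 = 422, x1_6 = 260, y1_6 = 468, x0_7 = 226, y0_7 = 316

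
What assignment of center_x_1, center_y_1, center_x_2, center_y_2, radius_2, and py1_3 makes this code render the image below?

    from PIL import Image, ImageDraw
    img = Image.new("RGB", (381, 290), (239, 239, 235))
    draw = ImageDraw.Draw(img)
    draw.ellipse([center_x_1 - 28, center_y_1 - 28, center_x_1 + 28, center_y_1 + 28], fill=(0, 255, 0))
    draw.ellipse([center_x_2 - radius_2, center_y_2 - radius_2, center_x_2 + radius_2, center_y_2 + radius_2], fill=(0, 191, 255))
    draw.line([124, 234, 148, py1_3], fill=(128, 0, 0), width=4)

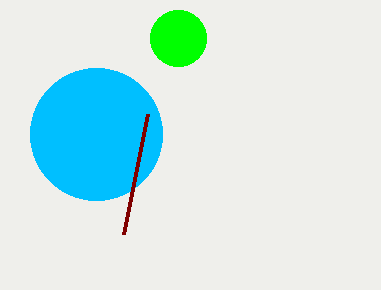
center_x_1 = 178; center_y_1 = 38; center_x_2 = 96; center_y_2 = 134; radius_2 = 66; py1_3 = 114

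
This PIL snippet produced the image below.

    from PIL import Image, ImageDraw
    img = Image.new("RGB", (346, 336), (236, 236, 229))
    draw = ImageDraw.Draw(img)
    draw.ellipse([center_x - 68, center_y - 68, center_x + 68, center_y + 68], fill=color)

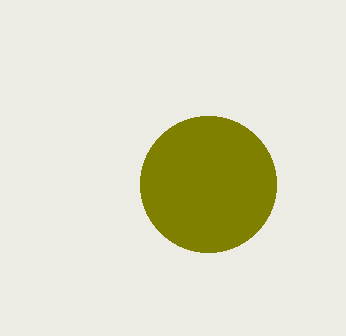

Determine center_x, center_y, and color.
center_x = 208; center_y = 184; color = 'olive'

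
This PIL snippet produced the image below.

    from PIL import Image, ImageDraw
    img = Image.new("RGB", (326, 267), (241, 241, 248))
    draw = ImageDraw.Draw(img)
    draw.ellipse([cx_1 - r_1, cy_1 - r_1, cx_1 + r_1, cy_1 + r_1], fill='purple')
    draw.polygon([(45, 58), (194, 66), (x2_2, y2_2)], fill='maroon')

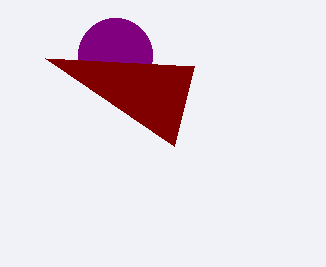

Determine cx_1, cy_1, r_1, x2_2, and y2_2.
cx_1 = 115, cy_1 = 55, r_1 = 37, x2_2 = 174, y2_2 = 146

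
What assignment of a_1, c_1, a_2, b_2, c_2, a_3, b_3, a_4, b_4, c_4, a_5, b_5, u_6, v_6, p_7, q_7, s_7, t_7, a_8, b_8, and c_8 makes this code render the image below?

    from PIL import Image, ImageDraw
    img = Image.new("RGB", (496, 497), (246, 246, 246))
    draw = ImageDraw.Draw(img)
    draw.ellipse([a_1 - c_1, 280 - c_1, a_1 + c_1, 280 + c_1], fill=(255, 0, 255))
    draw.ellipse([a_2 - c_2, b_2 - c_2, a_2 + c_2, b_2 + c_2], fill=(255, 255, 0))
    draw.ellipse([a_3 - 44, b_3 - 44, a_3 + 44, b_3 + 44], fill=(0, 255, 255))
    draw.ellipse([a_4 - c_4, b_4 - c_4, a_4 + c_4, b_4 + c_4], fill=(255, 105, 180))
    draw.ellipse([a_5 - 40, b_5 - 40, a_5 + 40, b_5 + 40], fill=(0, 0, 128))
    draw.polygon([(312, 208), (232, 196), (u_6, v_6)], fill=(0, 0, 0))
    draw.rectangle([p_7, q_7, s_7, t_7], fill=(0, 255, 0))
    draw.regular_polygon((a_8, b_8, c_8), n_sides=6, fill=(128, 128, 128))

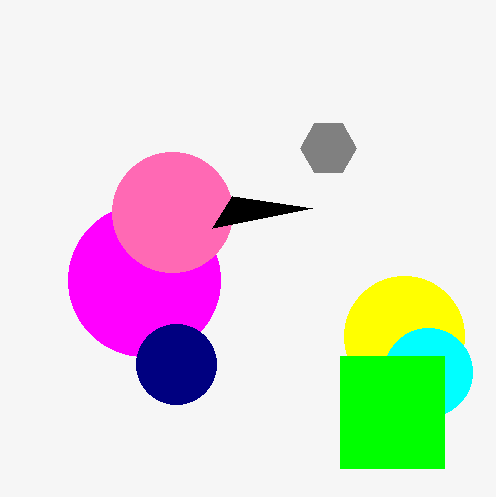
a_1 = 144; c_1 = 76; a_2 = 404; b_2 = 336; c_2 = 60; a_3 = 428; b_3 = 372; a_4 = 172; b_4 = 212; c_4 = 60; a_5 = 176; b_5 = 364; u_6 = 212; v_6 = 228; p_7 = 340; q_7 = 356; s_7 = 444; t_7 = 468; a_8 = 328; b_8 = 148; c_8 = 28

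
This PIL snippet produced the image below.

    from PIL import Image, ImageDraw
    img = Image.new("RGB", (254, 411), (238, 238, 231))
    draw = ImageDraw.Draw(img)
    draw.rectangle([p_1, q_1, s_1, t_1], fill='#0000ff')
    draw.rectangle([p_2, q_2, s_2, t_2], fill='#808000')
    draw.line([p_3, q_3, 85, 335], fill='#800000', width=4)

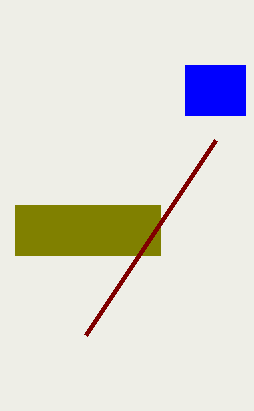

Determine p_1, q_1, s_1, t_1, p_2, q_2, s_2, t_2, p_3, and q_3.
p_1 = 185, q_1 = 65, s_1 = 245, t_1 = 115, p_2 = 15, q_2 = 205, s_2 = 160, t_2 = 255, p_3 = 215, q_3 = 140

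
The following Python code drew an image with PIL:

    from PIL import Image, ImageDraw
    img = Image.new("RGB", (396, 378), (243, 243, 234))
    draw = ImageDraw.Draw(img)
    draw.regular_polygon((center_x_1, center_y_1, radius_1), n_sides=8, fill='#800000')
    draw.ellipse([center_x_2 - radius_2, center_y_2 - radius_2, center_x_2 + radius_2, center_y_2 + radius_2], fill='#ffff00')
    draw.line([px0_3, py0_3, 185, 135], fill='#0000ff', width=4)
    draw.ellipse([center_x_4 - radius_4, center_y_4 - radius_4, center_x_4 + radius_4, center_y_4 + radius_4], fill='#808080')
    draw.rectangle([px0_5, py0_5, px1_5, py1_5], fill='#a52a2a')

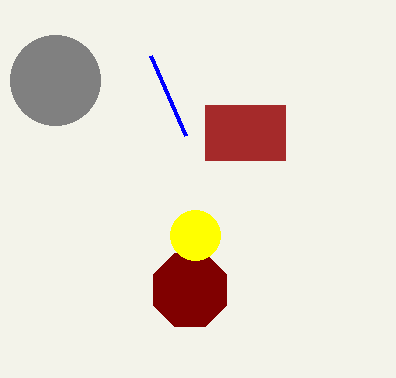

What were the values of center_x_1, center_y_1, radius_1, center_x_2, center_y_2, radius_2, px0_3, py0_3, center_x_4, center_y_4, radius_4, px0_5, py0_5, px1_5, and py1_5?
center_x_1 = 190; center_y_1 = 290; radius_1 = 40; center_x_2 = 195; center_y_2 = 235; radius_2 = 25; px0_3 = 150; py0_3 = 55; center_x_4 = 55; center_y_4 = 80; radius_4 = 45; px0_5 = 205; py0_5 = 105; px1_5 = 285; py1_5 = 160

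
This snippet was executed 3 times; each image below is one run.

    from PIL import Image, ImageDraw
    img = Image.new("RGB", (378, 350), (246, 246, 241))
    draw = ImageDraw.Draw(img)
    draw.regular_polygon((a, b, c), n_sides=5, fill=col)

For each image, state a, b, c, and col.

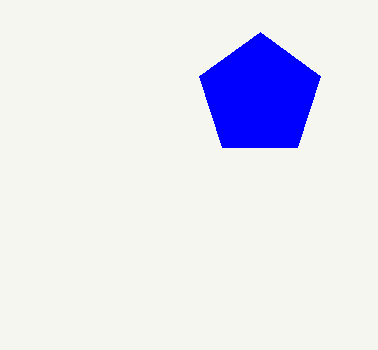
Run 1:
a = 260, b = 96, c = 64, col = 'blue'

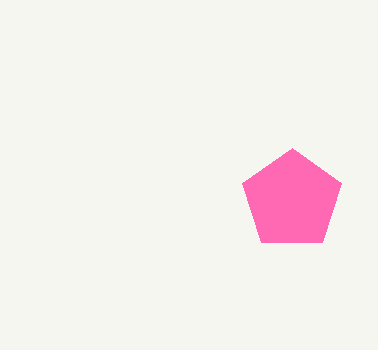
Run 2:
a = 292
b = 200
c = 52
col = 'hotpink'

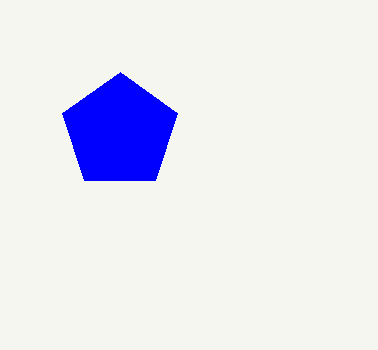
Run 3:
a = 120
b = 132
c = 60
col = 'blue'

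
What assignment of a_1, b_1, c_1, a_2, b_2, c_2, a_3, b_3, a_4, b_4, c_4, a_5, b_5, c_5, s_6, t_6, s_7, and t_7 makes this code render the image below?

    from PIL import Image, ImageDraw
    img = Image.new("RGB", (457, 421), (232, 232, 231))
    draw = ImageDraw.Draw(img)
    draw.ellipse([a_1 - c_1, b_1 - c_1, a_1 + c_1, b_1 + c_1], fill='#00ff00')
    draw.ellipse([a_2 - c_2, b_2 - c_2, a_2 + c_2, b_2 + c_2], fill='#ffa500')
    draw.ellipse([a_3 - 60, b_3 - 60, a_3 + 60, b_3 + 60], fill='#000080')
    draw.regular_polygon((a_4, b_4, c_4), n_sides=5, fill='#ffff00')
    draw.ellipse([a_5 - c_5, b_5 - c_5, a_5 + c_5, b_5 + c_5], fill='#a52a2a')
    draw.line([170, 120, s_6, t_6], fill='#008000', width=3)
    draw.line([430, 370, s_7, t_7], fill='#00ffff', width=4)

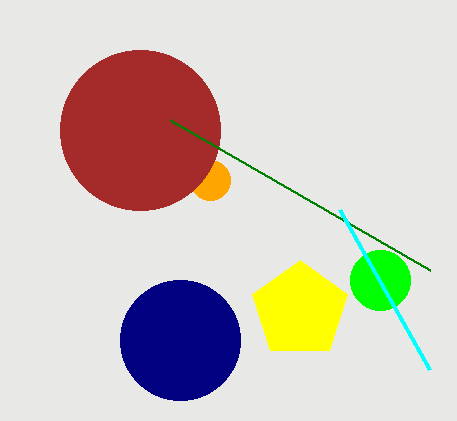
a_1 = 380; b_1 = 280; c_1 = 30; a_2 = 210; b_2 = 180; c_2 = 20; a_3 = 180; b_3 = 340; a_4 = 300; b_4 = 310; c_4 = 50; a_5 = 140; b_5 = 130; c_5 = 80; s_6 = 430; t_6 = 270; s_7 = 340; t_7 = 210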